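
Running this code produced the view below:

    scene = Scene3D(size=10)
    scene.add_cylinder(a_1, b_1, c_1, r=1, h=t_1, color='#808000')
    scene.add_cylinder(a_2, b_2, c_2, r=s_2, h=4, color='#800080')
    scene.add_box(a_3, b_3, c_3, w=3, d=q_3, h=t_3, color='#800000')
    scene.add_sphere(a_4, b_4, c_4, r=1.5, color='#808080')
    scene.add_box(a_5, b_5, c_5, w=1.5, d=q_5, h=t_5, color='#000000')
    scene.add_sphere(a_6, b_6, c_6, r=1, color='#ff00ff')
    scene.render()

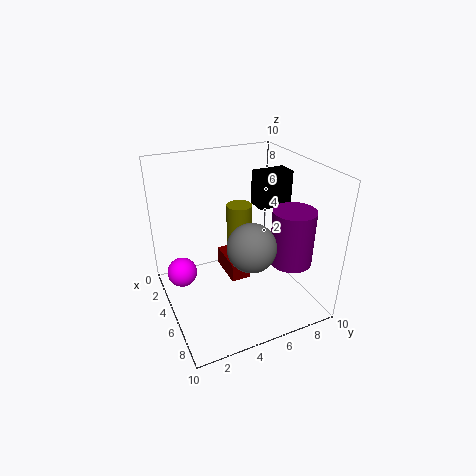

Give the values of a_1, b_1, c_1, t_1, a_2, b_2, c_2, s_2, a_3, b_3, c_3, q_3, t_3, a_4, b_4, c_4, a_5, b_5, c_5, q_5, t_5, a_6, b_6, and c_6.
a_1 = 2, b_1 = 6.5, c_1 = 2, t_1 = 4, a_2 = 6.5, b_2 = 8.5, c_2 = 3, s_2 = 1.5, a_3 = 1, b_3 = 5, c_3 = 0.5, q_3 = 1.5, t_3 = 1.5, a_4 = 8, b_4 = 4.5, c_4 = 6, a_5 = 3, b_5 = 7, c_5 = 6.5, q_5 = 2.5, t_5 = 2.5, a_6 = 4.5, b_6 = 1, c_6 = 3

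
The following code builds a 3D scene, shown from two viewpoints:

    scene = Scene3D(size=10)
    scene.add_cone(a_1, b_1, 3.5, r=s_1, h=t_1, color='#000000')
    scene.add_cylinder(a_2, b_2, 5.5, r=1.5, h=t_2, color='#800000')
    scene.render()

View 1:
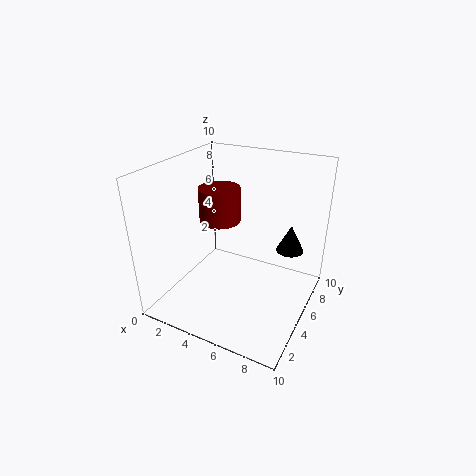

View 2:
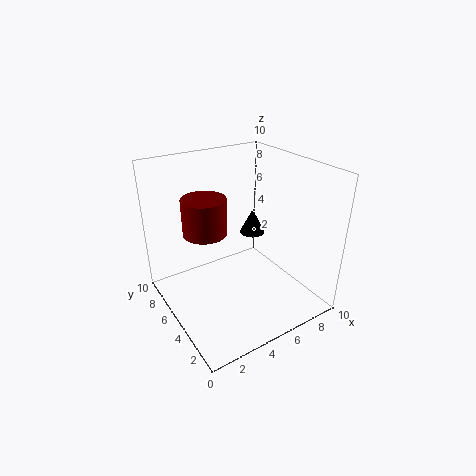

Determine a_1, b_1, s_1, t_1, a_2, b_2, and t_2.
a_1 = 8; b_1 = 7.5; s_1 = 1; t_1 = 2; a_2 = 3; b_2 = 6; t_2 = 2.5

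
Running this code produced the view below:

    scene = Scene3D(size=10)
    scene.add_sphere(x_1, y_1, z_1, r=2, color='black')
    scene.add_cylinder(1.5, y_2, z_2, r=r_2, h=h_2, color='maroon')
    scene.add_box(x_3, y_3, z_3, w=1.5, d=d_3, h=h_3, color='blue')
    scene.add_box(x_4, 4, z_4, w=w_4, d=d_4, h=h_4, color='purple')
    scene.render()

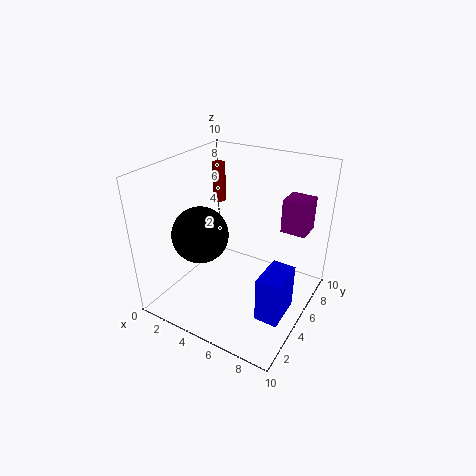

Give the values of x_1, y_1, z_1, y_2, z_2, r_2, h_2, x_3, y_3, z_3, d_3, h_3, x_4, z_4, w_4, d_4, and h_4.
x_1 = 2.5
y_1 = 4
z_1 = 5
y_2 = 8
z_2 = 6
r_2 = 0.5
h_2 = 3
x_3 = 8
y_3 = 2
z_3 = 1.5
d_3 = 2.5
h_3 = 3
x_4 = 8.5
z_4 = 7
w_4 = 1.5
d_4 = 1.5
h_4 = 2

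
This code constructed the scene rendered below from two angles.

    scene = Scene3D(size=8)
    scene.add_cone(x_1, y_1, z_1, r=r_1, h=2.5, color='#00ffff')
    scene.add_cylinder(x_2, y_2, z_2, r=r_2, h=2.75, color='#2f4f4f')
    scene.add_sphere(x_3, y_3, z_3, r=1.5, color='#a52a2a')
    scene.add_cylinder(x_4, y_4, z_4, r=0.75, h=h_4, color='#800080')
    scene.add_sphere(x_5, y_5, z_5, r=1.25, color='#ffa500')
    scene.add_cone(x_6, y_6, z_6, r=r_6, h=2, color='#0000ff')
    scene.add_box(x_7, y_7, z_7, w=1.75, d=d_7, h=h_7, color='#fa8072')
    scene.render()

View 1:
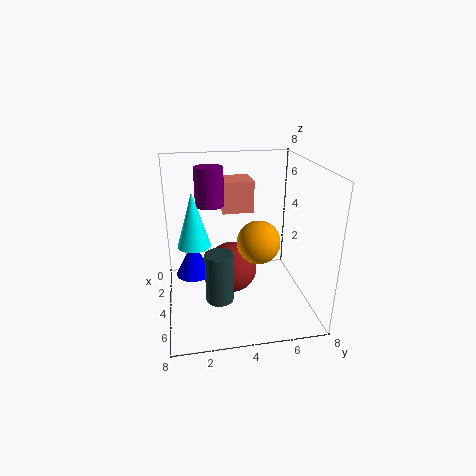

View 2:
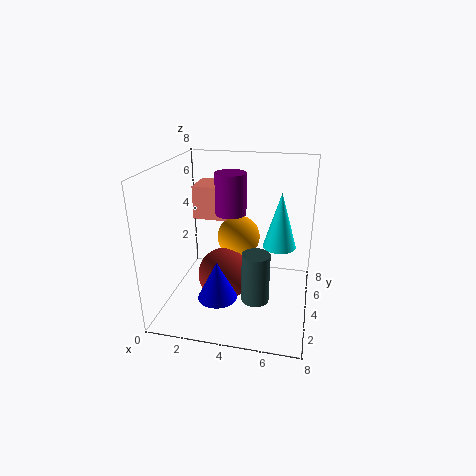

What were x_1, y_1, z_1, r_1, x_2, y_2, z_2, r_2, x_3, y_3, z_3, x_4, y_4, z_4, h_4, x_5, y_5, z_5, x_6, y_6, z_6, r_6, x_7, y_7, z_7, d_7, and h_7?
x_1 = 6.5; y_1 = 1.5; z_1 = 5; r_1 = 0.75; x_2 = 5.25; y_2 = 2.75; z_2 = 1; r_2 = 0.75; x_3 = 3.25; y_3 = 3.75; z_3 = 1.75; x_4 = 4; y_4 = 2.5; z_4 = 6; h_4 = 2; x_5 = 3.75; y_5 = 5.25; z_5 = 3.5; x_6 = 3.5; y_6 = 1.5; z_6 = 1.75; r_6 = 1; x_7 = 1.75; y_7 = 3.25; z_7 = 5.25; d_7 = 1.75; h_7 = 1.75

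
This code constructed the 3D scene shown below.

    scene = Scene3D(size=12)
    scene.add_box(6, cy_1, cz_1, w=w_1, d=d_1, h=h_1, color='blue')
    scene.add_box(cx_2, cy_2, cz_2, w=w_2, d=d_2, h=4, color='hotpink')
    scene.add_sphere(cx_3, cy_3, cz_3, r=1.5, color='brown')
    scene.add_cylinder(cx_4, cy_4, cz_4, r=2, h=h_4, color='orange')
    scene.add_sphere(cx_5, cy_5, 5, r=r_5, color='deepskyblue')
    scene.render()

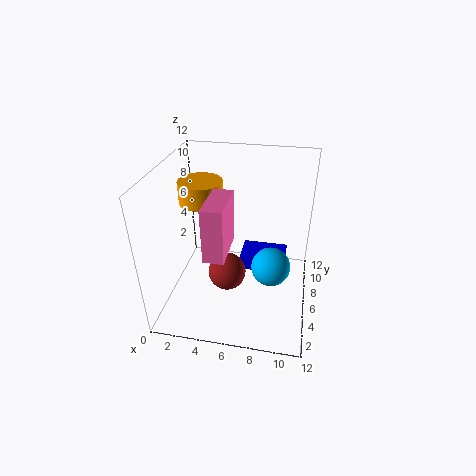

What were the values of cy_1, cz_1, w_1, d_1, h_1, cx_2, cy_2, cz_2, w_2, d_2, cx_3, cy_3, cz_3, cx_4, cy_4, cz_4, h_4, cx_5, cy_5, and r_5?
cy_1 = 7
cz_1 = 2
w_1 = 4
d_1 = 2.5
h_1 = 1.5
cx_2 = 4.5
cy_2 = 1
cz_2 = 7
w_2 = 1.5
d_2 = 3.5
cx_3 = 5.5
cy_3 = 4
cz_3 = 4
cx_4 = 2
cy_4 = 9
cz_4 = 7.5
h_4 = 2
cx_5 = 9
cy_5 = 4
r_5 = 1.5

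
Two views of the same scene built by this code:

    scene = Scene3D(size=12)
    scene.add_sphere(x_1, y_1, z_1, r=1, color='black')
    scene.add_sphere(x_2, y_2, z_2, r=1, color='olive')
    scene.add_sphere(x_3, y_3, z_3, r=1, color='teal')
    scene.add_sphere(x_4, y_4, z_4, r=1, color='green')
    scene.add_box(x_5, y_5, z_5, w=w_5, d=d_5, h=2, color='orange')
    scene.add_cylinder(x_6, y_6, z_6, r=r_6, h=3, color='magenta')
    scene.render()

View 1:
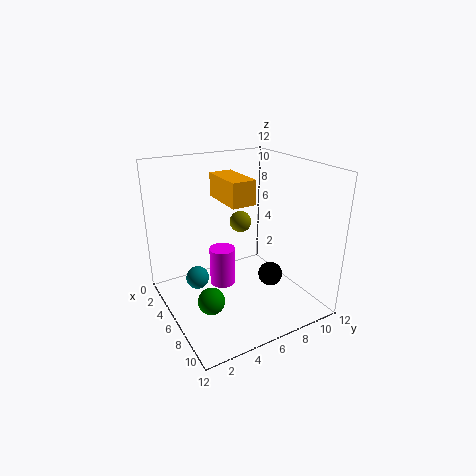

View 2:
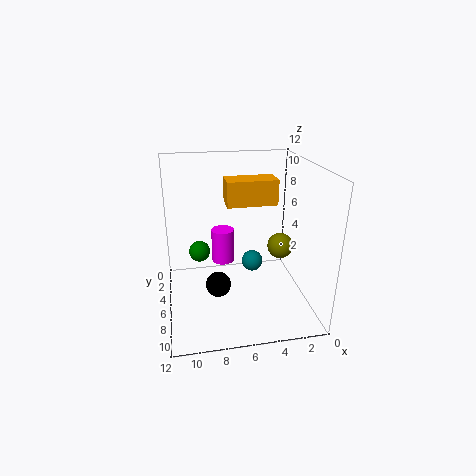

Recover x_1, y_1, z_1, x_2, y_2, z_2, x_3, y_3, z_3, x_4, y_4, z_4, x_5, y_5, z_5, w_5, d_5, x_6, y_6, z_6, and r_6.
x_1 = 8; y_1 = 8; z_1 = 3; x_2 = 3; y_2 = 8; z_2 = 6; x_3 = 4; y_3 = 3; z_3 = 2; x_4 = 9; y_4 = 2; z_4 = 3; x_5 = 3; y_5 = 5; z_5 = 9; w_5 = 4; d_5 = 2; x_6 = 7; y_6 = 4; z_6 = 3; r_6 = 1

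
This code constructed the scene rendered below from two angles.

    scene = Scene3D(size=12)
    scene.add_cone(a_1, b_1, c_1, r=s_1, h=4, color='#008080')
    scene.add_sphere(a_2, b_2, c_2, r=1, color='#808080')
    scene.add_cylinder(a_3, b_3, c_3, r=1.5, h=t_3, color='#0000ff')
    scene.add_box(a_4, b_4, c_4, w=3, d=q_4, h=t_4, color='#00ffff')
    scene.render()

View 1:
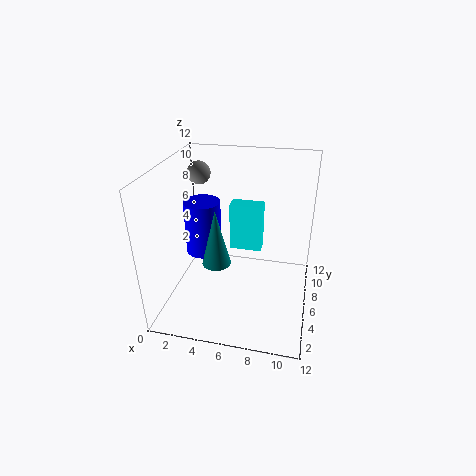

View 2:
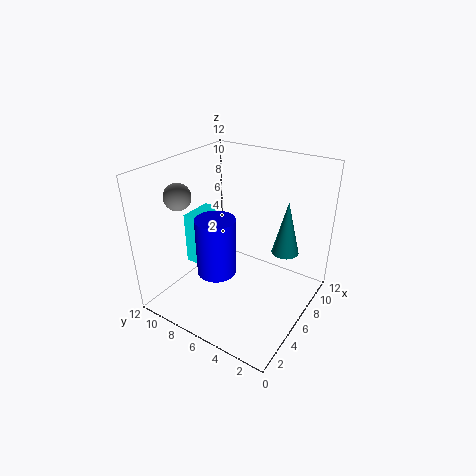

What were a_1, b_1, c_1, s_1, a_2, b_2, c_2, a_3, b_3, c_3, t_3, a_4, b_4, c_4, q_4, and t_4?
a_1 = 5.5
b_1 = 1.5
c_1 = 6.5
s_1 = 1
a_2 = 2
b_2 = 8.5
c_2 = 10.5
a_3 = 3
b_3 = 6
c_3 = 4.5
t_3 = 4.5
a_4 = 4.5
b_4 = 9
c_4 = 3
q_4 = 1.5
t_4 = 4.5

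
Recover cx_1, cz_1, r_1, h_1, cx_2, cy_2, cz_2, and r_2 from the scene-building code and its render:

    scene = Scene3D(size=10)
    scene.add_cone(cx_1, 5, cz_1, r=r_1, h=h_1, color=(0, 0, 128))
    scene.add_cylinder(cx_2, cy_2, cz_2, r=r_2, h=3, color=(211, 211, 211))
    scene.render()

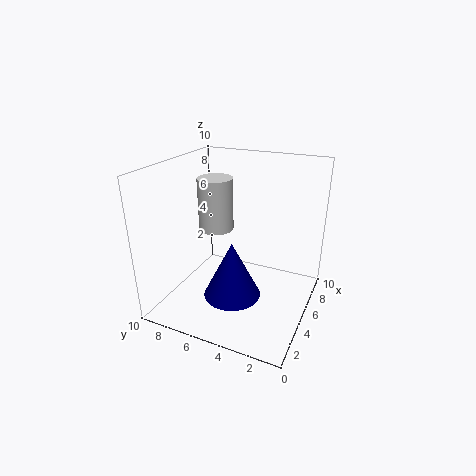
cx_1 = 4; cz_1 = 1; r_1 = 2; h_1 = 4; cx_2 = 2; cy_2 = 5; cz_2 = 7; r_2 = 1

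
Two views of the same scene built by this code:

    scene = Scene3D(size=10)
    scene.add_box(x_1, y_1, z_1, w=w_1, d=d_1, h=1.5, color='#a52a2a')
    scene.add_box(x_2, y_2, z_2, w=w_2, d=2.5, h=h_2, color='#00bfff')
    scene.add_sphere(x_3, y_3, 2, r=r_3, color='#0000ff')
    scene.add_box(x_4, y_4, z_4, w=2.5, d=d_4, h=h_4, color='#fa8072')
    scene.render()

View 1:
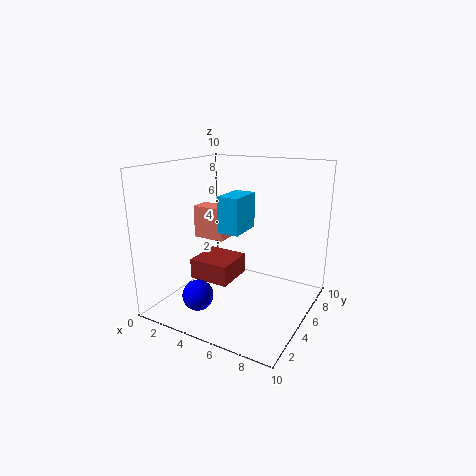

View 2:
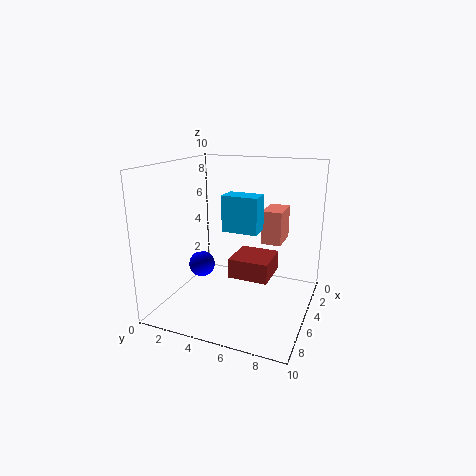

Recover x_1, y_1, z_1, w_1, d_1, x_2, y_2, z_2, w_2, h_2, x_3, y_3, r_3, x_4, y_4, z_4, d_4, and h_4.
x_1 = 1.5
y_1 = 4
z_1 = 1.5
w_1 = 3
d_1 = 3
x_2 = 4
y_2 = 4
z_2 = 5.5
w_2 = 1.5
h_2 = 2.5
x_3 = 4
y_3 = 1.5
r_3 = 1
x_4 = 0.5
y_4 = 6
z_4 = 4
d_4 = 1.5
h_4 = 2.5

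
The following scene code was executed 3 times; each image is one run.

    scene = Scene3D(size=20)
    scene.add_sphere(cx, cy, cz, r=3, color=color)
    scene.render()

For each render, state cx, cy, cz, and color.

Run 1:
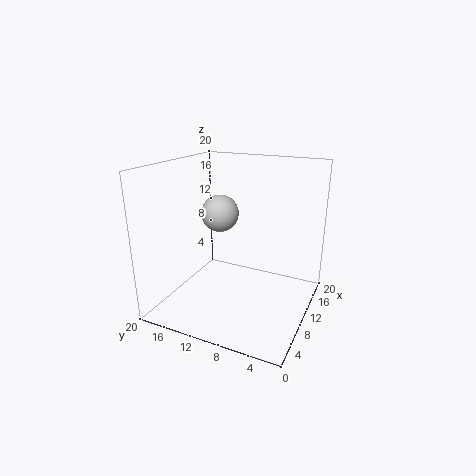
cx = 16
cy = 16
cz = 11
color = 'lightgray'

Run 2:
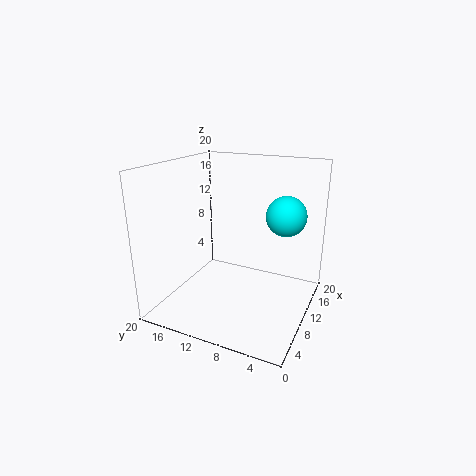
cx = 16
cy = 5
cz = 12
color = 'cyan'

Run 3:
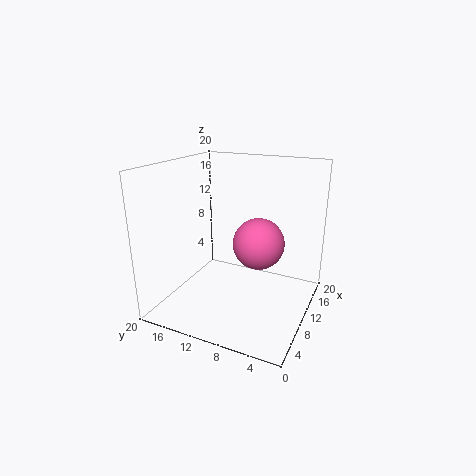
cx = 5
cy = 5
cz = 12
color = 'hotpink'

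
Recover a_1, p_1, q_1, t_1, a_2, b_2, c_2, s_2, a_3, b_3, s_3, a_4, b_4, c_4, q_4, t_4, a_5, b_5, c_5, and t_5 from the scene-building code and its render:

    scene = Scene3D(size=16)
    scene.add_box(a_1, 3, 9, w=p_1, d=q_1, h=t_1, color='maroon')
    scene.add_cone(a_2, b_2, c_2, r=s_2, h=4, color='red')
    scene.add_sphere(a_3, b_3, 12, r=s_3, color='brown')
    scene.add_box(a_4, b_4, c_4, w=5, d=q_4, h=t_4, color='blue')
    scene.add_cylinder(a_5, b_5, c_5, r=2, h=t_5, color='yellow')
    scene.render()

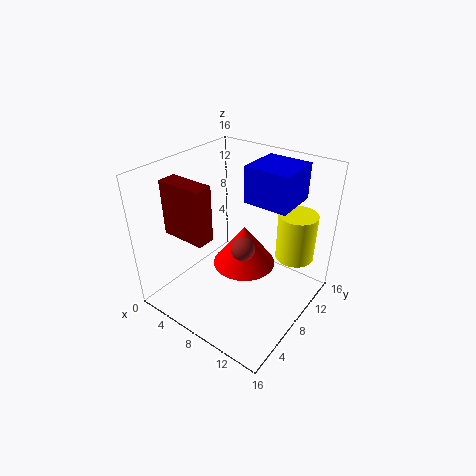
a_1 = 2
p_1 = 5
q_1 = 2
t_1 = 6
a_2 = 11
b_2 = 5
c_2 = 8
s_2 = 3
a_3 = 13
b_3 = 2
s_3 = 1
a_4 = 8
b_4 = 9
c_4 = 12
q_4 = 5
t_4 = 4
a_5 = 14
b_5 = 10
c_5 = 7
t_5 = 5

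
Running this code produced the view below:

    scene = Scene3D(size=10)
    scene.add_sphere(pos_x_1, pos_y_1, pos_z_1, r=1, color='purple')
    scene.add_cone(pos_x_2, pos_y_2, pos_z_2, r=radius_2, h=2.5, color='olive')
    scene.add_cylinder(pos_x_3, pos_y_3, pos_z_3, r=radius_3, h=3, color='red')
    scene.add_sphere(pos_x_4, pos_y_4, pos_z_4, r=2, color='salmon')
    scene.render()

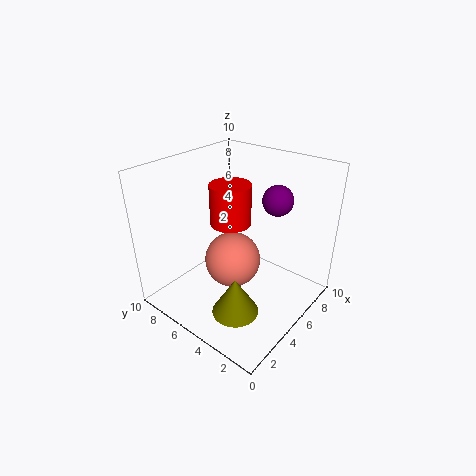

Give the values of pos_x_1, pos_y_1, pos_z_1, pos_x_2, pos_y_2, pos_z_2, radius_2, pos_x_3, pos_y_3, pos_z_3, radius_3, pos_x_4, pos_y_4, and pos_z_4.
pos_x_1 = 6.25, pos_y_1 = 2.75, pos_z_1 = 8, pos_x_2 = 2.25, pos_y_2 = 3, pos_z_2 = 1.5, radius_2 = 1.5, pos_x_3 = 6, pos_y_3 = 6.5, pos_z_3 = 5.25, radius_3 = 1.5, pos_x_4 = 5, pos_y_4 = 5.5, pos_z_4 = 3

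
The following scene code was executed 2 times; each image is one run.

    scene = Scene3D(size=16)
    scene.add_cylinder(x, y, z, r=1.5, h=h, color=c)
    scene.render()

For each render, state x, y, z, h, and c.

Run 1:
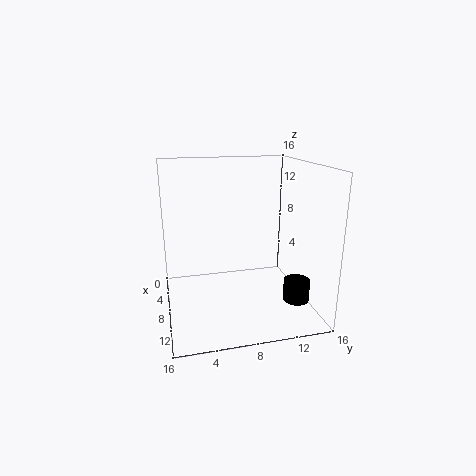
x = 10; y = 14.5; z = 0.5; h = 2.5; c = 'black'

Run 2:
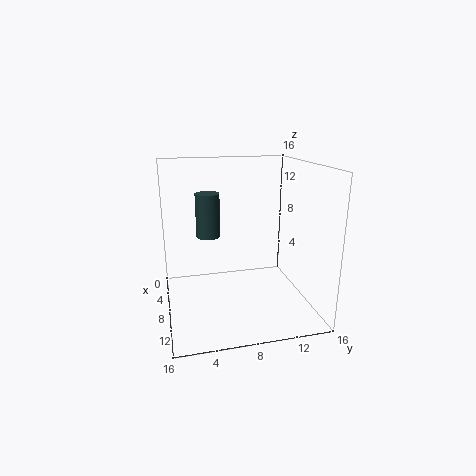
x = 2.5; y = 5.5; z = 6.5; h = 5.5; c = 'darkslategray'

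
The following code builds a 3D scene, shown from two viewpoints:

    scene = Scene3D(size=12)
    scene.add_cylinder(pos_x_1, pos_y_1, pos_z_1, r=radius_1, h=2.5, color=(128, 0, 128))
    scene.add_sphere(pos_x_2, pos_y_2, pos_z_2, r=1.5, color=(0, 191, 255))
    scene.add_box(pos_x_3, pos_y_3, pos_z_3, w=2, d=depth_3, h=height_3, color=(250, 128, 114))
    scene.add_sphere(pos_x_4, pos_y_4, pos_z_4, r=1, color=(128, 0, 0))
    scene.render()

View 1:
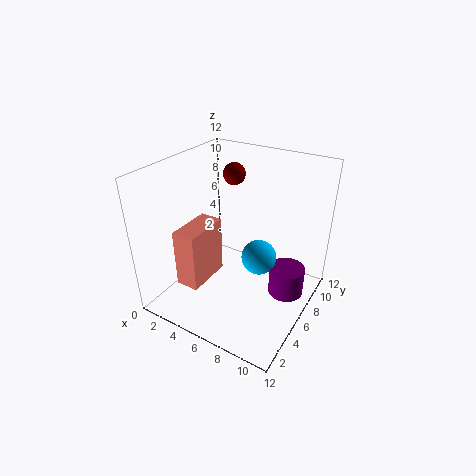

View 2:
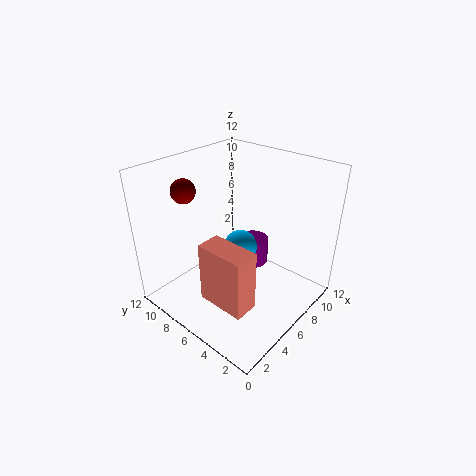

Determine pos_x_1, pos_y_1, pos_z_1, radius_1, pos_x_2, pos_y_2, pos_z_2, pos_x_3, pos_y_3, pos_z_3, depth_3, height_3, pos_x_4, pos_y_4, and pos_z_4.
pos_x_1 = 10, pos_y_1 = 7.5, pos_z_1 = 1, radius_1 = 1.5, pos_x_2 = 7.5, pos_y_2 = 7, pos_z_2 = 4, pos_x_3 = 2, pos_y_3 = 2.5, pos_z_3 = 2, depth_3 = 4, height_3 = 5, pos_x_4 = 3.5, pos_y_4 = 9.5, pos_z_4 = 10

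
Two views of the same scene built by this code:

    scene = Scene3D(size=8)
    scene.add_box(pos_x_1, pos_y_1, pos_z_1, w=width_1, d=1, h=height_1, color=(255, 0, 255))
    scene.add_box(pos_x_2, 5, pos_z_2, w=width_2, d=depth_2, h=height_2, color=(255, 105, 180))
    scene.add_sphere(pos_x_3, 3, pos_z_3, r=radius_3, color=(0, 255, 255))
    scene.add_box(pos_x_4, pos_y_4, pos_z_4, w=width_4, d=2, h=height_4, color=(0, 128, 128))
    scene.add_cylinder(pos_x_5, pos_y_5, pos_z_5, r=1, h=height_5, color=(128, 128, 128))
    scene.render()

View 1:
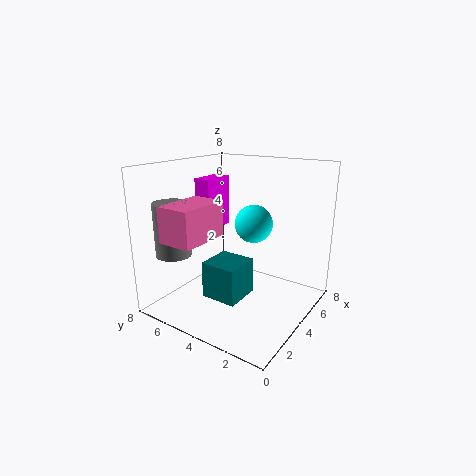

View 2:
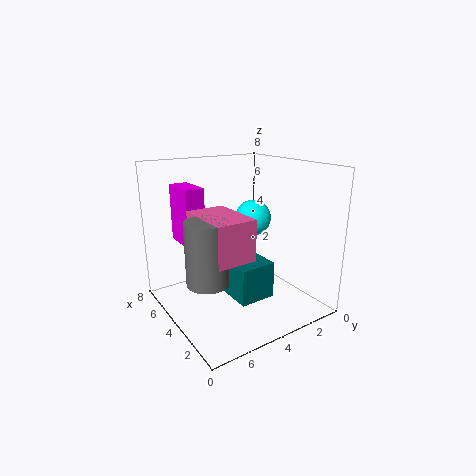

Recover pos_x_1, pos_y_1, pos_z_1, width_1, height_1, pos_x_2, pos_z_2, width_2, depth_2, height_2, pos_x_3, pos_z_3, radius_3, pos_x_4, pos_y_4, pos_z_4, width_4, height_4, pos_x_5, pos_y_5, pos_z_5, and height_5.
pos_x_1 = 4, pos_y_1 = 6, pos_z_1 = 4, width_1 = 2, height_1 = 3, pos_x_2 = 1, pos_z_2 = 4, width_2 = 3, depth_2 = 2, height_2 = 2, pos_x_3 = 4, pos_z_3 = 5, radius_3 = 1, pos_x_4 = 2, pos_y_4 = 3, pos_z_4 = 1, width_4 = 2, height_4 = 2, pos_x_5 = 2, pos_y_5 = 7, pos_z_5 = 3, height_5 = 3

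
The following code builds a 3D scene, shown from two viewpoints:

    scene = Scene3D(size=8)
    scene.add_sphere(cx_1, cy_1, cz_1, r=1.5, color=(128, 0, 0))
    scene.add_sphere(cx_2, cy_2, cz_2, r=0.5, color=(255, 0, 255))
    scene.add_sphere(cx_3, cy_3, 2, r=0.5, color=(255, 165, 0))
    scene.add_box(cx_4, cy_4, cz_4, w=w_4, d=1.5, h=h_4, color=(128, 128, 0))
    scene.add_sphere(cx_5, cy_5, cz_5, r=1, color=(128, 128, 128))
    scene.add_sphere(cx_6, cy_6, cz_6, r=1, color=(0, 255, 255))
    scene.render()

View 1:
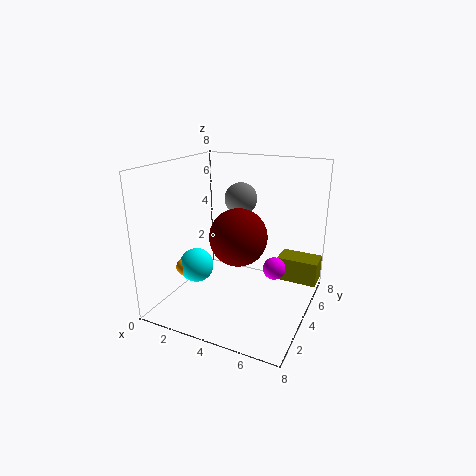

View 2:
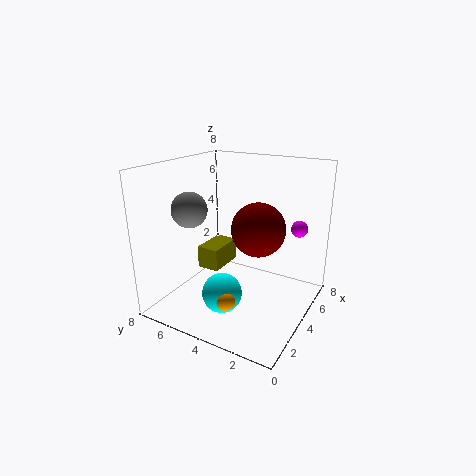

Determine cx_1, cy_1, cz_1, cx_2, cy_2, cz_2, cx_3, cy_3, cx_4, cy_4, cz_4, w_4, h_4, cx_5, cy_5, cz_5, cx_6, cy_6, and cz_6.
cx_1 = 4.5; cy_1 = 3; cz_1 = 4.5; cx_2 = 7; cy_2 = 1.5; cz_2 = 4; cx_3 = 1; cy_3 = 3; cx_4 = 5.5; cy_4 = 6.5; cz_4 = 0.5; w_4 = 2.5; h_4 = 1.5; cx_5 = 3; cy_5 = 6.5; cz_5 = 5.5; cx_6 = 1.5; cy_6 = 3.5; cz_6 = 2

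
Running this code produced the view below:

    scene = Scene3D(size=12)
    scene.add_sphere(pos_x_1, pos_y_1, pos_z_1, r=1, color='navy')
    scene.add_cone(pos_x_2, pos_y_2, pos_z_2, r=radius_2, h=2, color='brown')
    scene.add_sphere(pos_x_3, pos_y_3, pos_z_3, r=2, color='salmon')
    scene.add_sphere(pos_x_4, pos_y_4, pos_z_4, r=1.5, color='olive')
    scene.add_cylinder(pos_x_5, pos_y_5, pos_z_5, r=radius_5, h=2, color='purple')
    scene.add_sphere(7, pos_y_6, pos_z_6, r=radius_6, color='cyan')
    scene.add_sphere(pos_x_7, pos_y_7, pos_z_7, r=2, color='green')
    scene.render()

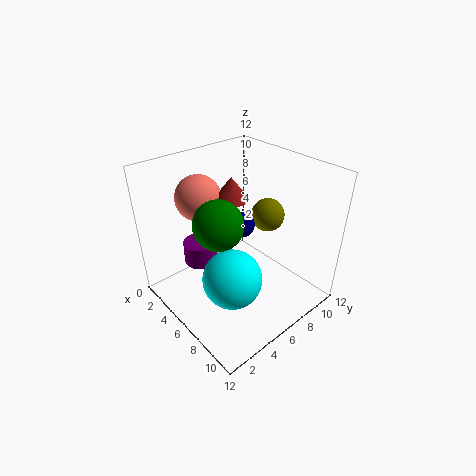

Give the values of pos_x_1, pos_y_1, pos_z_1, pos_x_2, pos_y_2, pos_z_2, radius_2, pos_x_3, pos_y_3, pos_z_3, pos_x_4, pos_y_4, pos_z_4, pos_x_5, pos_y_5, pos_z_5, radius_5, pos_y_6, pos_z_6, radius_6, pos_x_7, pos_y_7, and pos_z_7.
pos_x_1 = 6.5
pos_y_1 = 6
pos_z_1 = 7.5
pos_x_2 = 4
pos_y_2 = 7
pos_z_2 = 8.5
radius_2 = 1.5
pos_x_3 = 2
pos_y_3 = 5
pos_z_3 = 8.5
pos_x_4 = 5.5
pos_y_4 = 10
pos_z_4 = 6.5
pos_x_5 = 2.5
pos_y_5 = 4.5
pos_z_5 = 2.5
radius_5 = 1.5
pos_y_6 = 4.5
pos_z_6 = 3
radius_6 = 2.5
pos_x_7 = 6
pos_y_7 = 4
pos_z_7 = 8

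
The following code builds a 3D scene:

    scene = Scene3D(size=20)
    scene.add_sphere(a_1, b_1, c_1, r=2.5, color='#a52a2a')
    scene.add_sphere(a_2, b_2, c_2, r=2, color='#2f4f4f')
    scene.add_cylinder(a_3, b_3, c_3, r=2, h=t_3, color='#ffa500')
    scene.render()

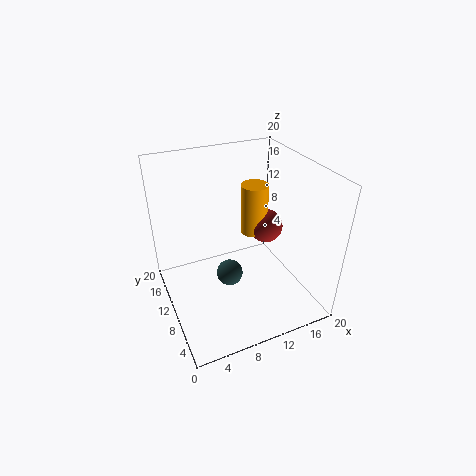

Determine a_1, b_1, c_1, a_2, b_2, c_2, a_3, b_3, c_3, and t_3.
a_1 = 15.5; b_1 = 12; c_1 = 9.5; a_2 = 9.5; b_2 = 12; c_2 = 2.5; a_3 = 14; b_3 = 13; c_3 = 8.5; t_3 = 7.5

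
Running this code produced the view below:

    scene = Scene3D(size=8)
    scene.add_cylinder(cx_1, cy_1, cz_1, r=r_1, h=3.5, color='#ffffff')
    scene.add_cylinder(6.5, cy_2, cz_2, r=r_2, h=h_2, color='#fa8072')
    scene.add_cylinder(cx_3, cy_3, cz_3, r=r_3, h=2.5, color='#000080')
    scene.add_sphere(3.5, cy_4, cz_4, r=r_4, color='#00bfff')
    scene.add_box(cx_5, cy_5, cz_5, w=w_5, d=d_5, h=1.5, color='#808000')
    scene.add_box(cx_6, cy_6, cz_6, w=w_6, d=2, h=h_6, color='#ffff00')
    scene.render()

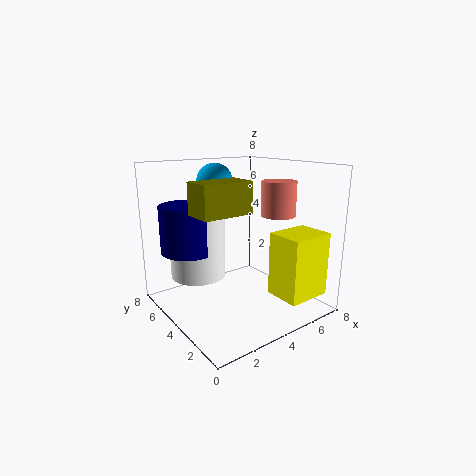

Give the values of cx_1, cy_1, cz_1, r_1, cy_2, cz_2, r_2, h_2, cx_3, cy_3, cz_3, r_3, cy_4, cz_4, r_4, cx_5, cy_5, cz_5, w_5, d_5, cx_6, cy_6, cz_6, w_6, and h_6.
cx_1 = 2, cy_1 = 5, cz_1 = 2, r_1 = 1.5, cy_2 = 3.5, cz_2 = 5, r_2 = 1, h_2 = 2, cx_3 = 1.5, cy_3 = 5, cz_3 = 3.5, r_3 = 1.5, cy_4 = 5.5, cz_4 = 7, r_4 = 1, cx_5 = 0.5, cy_5 = 1.5, cz_5 = 6, w_5 = 2.5, d_5 = 1.5, cx_6 = 5, cy_6 = 0.5, cz_6 = 1, w_6 = 2.5, h_6 = 3.5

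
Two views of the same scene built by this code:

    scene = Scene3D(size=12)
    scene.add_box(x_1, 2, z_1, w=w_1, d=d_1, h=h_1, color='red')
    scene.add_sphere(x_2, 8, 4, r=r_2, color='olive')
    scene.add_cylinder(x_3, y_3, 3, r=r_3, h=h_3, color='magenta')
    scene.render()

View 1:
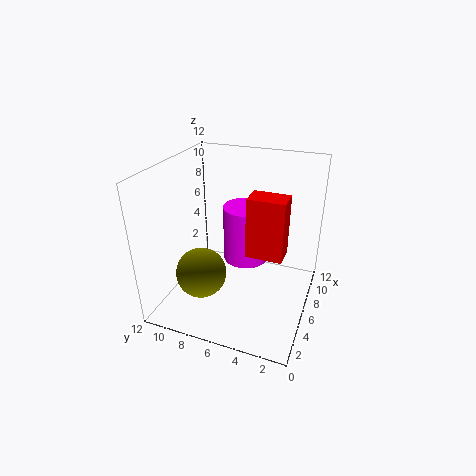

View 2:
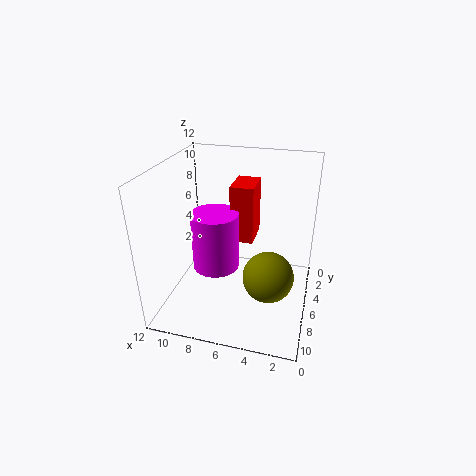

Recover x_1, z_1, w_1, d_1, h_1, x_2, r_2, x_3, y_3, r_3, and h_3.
x_1 = 5; z_1 = 5; w_1 = 2; d_1 = 3; h_1 = 5; x_2 = 3; r_2 = 2; x_3 = 8; y_3 = 6; r_3 = 2; h_3 = 5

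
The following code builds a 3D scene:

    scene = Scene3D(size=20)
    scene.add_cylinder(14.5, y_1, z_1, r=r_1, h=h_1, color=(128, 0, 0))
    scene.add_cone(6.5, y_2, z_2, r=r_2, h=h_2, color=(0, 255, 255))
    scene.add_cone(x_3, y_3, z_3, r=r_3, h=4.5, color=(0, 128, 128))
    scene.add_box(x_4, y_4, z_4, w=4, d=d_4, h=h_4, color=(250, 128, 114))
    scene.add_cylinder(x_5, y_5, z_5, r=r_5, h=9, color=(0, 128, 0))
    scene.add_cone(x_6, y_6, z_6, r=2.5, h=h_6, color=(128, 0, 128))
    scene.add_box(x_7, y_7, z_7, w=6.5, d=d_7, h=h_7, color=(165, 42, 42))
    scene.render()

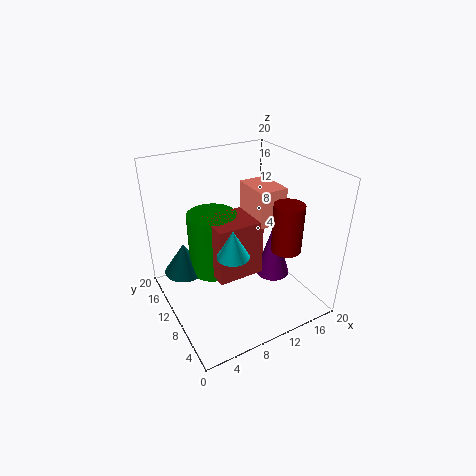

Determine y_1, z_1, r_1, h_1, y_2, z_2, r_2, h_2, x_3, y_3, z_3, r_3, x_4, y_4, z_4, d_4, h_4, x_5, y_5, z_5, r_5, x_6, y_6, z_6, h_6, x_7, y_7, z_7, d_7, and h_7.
y_1 = 5
z_1 = 9.5
r_1 = 2
h_1 = 6.5
y_2 = 5
z_2 = 11
r_2 = 2
h_2 = 3.5
x_3 = 3.5
y_3 = 14.5
z_3 = 4
r_3 = 3
x_4 = 12
y_4 = 7.5
z_4 = 12
d_4 = 5.5
h_4 = 5
x_5 = 7.5
y_5 = 13
z_5 = 4
r_5 = 3.5
x_6 = 15.5
y_6 = 9
z_6 = 3
h_6 = 8.5
x_7 = 6
y_7 = 7.5
z_7 = 5
d_7 = 5.5
h_7 = 8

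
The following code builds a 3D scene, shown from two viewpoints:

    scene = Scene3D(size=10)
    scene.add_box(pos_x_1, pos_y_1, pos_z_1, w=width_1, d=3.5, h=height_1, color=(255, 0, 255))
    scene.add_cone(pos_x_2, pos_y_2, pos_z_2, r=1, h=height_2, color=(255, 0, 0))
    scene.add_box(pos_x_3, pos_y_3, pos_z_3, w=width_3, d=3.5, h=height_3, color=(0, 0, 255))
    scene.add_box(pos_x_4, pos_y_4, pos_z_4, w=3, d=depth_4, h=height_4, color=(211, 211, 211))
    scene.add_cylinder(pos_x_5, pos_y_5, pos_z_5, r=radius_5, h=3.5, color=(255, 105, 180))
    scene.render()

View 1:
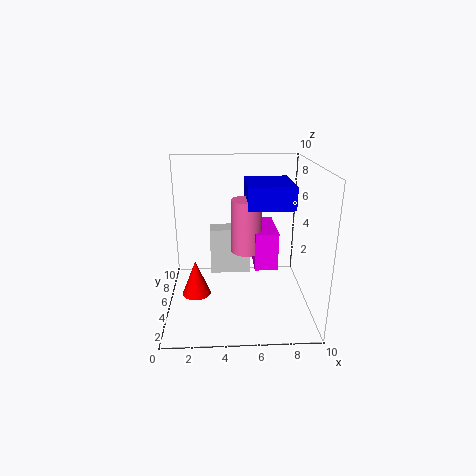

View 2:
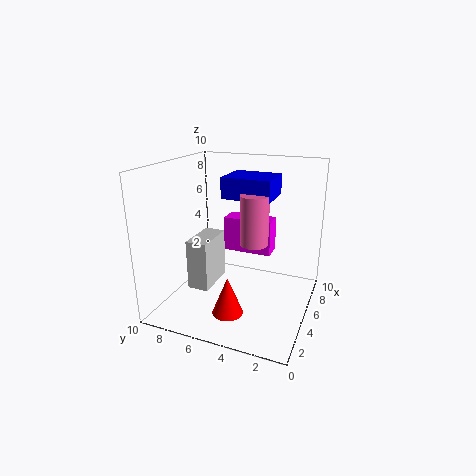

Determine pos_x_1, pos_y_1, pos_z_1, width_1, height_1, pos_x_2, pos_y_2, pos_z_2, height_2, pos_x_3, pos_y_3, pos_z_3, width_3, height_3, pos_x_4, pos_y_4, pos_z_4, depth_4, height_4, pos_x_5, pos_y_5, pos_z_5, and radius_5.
pos_x_1 = 6, pos_y_1 = 3, pos_z_1 = 3.5, width_1 = 1.5, height_1 = 2.5, pos_x_2 = 2, pos_y_2 = 4.5, pos_z_2 = 1, height_2 = 2.5, pos_x_3 = 5.5, pos_y_3 = 3, pos_z_3 = 7.5, width_3 = 3, height_3 = 1.5, pos_x_4 = 3, pos_y_4 = 6.5, pos_z_4 = 1.5, depth_4 = 1.5, height_4 = 3.5, pos_x_5 = 5.5, pos_y_5 = 4, pos_z_5 = 4.5, radius_5 = 1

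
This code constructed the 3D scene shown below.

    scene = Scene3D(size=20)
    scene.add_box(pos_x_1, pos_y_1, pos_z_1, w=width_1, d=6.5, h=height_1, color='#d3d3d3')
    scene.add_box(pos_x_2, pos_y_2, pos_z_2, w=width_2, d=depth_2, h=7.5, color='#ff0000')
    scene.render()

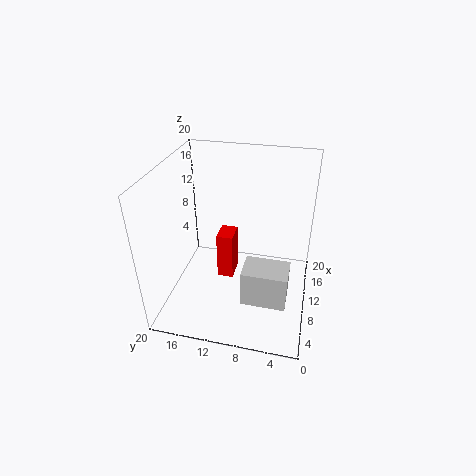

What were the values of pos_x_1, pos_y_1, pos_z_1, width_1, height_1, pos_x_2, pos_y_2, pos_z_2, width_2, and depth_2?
pos_x_1 = 7
pos_y_1 = 2.5
pos_z_1 = 0.5
width_1 = 4.5
height_1 = 5.5
pos_x_2 = 12.5
pos_y_2 = 11.5
pos_z_2 = 0.5
width_2 = 3.5
depth_2 = 2.5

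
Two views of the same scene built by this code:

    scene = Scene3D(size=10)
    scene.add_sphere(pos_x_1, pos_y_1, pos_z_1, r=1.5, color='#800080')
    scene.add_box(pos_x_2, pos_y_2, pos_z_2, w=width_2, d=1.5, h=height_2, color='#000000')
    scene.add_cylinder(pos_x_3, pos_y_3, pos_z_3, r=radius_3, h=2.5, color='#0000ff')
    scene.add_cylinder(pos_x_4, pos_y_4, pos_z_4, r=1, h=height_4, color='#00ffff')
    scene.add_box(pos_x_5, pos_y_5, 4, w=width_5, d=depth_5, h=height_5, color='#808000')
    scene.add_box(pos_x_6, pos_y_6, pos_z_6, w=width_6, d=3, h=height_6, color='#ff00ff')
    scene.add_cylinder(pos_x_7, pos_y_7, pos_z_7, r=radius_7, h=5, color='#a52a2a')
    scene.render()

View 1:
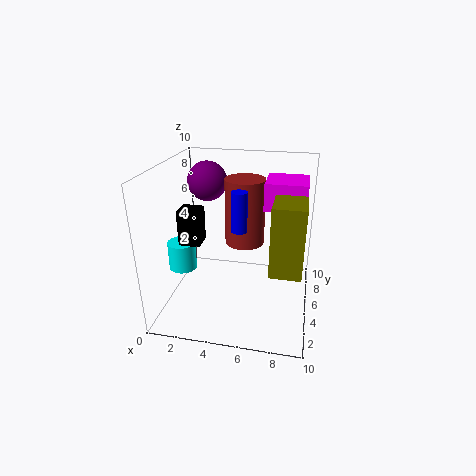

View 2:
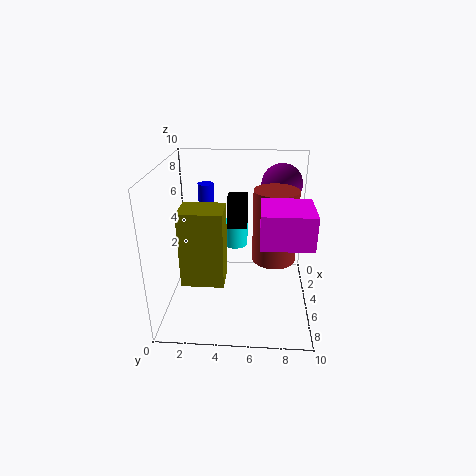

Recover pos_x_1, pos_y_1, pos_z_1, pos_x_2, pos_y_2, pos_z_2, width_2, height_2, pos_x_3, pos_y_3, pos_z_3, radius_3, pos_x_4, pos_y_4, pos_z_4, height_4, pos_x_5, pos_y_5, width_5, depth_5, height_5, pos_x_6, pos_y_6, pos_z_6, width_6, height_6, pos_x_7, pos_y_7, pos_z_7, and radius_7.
pos_x_1 = 2; pos_y_1 = 8; pos_z_1 = 8; pos_x_2 = 1; pos_y_2 = 4; pos_z_2 = 4.5; width_2 = 1.5; height_2 = 2.5; pos_x_3 = 5.5; pos_y_3 = 3; pos_z_3 = 6.5; radius_3 = 0.5; pos_x_4 = 1; pos_y_4 = 4.5; pos_z_4 = 2.5; height_4 = 2; pos_x_5 = 7.5; pos_y_5 = 2; width_5 = 2; depth_5 = 2.5; height_5 = 4.5; pos_x_6 = 6.5; pos_y_6 = 6.5; pos_z_6 = 6.5; width_6 = 3; height_6 = 2; pos_x_7 = 5; pos_y_7 = 7.5; pos_z_7 = 3.5; radius_7 = 1.5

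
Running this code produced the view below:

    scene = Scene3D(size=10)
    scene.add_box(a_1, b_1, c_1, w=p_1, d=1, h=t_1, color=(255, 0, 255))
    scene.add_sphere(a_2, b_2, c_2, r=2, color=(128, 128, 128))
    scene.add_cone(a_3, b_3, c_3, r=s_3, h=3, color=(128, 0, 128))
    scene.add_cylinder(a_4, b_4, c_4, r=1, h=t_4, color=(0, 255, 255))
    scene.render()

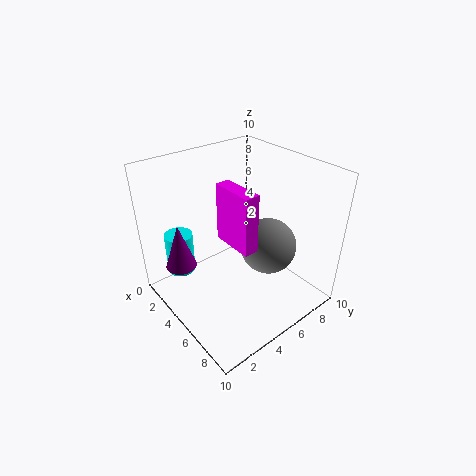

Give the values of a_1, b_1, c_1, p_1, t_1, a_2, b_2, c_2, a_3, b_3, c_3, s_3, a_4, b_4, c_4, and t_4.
a_1 = 4; b_1 = 4; c_1 = 5; p_1 = 3; t_1 = 4; a_2 = 6; b_2 = 7; c_2 = 4; a_3 = 4; b_3 = 1; c_3 = 4; s_3 = 1; a_4 = 2; b_4 = 2; c_4 = 2; t_4 = 3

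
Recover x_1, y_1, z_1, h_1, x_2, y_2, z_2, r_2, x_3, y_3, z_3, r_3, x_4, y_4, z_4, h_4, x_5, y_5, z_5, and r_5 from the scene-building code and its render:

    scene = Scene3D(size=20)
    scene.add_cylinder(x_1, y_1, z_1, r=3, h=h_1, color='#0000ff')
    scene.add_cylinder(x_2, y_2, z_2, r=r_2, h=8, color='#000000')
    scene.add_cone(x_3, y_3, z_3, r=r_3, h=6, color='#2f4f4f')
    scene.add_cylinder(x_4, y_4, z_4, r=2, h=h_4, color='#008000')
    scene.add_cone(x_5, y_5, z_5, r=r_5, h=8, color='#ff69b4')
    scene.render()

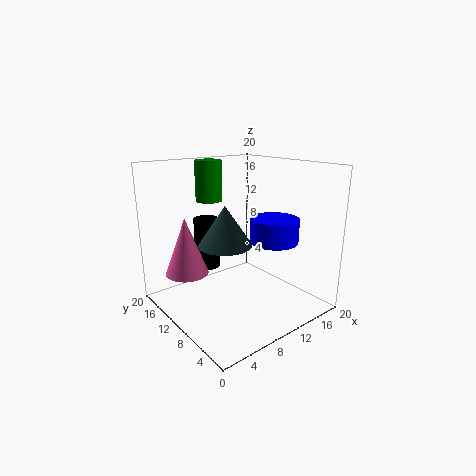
x_1 = 11; y_1 = 4; z_1 = 11; h_1 = 3; x_2 = 10; y_2 = 18; z_2 = 3; r_2 = 2; x_3 = 10; y_3 = 13; z_3 = 8; r_3 = 4; x_4 = 10; y_4 = 17; z_4 = 14; h_4 = 6; x_5 = 4; y_5 = 14; z_5 = 5; r_5 = 3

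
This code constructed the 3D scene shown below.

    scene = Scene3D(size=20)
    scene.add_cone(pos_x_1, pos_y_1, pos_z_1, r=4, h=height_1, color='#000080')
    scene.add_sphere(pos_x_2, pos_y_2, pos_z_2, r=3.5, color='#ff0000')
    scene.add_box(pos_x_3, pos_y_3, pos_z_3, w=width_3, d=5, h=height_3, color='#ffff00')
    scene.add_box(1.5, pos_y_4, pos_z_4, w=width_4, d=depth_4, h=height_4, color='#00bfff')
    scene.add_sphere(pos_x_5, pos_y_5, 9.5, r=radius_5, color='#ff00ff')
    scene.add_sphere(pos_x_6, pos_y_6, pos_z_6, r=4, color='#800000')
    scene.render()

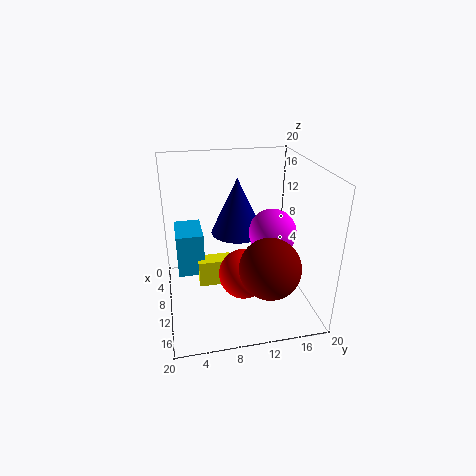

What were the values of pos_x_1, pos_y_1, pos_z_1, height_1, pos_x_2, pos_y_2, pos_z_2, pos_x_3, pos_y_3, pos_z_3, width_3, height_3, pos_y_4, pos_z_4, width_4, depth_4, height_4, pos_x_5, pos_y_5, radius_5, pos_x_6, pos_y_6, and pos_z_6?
pos_x_1 = 5, pos_y_1 = 11, pos_z_1 = 8.5, height_1 = 8.5, pos_x_2 = 11.5, pos_y_2 = 10.5, pos_z_2 = 5, pos_x_3 = 6, pos_y_3 = 4.5, pos_z_3 = 1.5, width_3 = 2.5, height_3 = 4, pos_y_4 = 1.5, pos_z_4 = 3, width_4 = 6, depth_4 = 4, height_4 = 6.5, pos_x_5 = 8.5, pos_y_5 = 15.5, radius_5 = 3.5, pos_x_6 = 15.5, pos_y_6 = 13, pos_z_6 = 8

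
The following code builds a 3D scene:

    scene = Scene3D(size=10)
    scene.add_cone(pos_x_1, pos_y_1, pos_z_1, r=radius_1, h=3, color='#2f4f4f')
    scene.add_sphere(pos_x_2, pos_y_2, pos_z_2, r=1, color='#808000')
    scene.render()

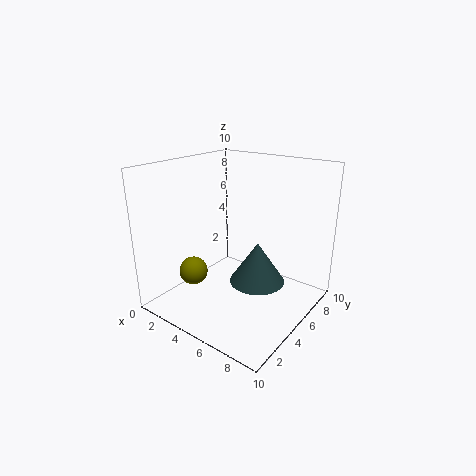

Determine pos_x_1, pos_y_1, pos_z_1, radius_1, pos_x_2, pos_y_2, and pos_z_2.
pos_x_1 = 6
pos_y_1 = 6
pos_z_1 = 1.5
radius_1 = 2
pos_x_2 = 2.5
pos_y_2 = 3
pos_z_2 = 2.5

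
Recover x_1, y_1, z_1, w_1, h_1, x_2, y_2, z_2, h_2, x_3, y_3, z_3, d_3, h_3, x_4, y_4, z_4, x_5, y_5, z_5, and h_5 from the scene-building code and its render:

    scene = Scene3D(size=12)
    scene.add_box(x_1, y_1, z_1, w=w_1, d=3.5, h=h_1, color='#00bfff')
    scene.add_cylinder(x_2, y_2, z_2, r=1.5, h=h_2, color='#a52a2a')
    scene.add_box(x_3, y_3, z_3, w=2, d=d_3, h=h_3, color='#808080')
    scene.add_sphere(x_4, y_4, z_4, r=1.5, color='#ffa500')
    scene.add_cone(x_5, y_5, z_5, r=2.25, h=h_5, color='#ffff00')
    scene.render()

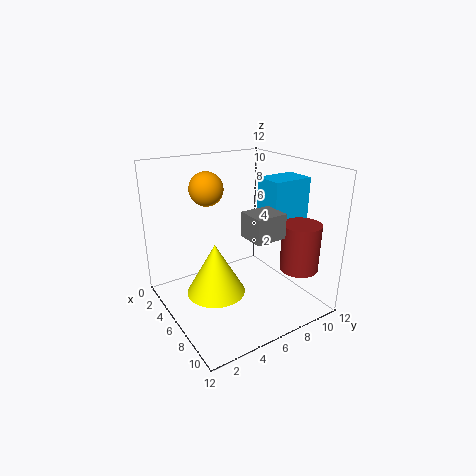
x_1 = 5.5, y_1 = 8.25, z_1 = 6, w_1 = 2.5, h_1 = 4.75, x_2 = 10.25, y_2 = 9, z_2 = 4.25, h_2 = 3.75, x_3 = 9.5, y_3 = 4, z_3 = 8, d_3 = 2.25, h_3 = 1.75, x_4 = 2.5, y_4 = 5, z_4 = 9.5, x_5 = 7.5, y_5 = 3, z_5 = 2.75, h_5 = 4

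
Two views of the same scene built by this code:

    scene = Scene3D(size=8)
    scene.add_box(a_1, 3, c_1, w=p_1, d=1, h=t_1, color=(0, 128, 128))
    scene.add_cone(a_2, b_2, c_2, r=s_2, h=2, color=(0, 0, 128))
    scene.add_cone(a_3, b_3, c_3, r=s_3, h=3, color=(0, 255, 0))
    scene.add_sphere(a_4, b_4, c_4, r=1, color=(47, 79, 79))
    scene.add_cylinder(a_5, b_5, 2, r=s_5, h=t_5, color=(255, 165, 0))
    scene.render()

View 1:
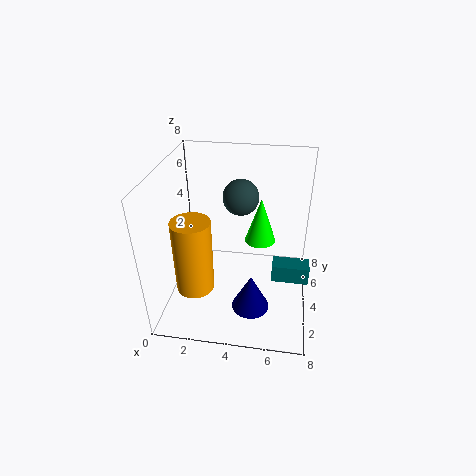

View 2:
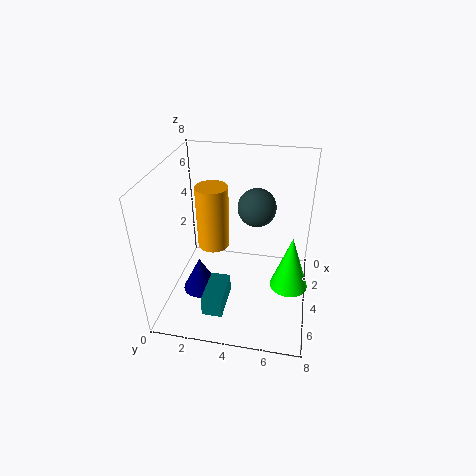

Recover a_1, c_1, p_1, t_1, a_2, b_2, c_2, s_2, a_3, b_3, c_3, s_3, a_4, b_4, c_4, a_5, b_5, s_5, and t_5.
a_1 = 6; c_1 = 2; p_1 = 2; t_1 = 1; a_2 = 5; b_2 = 2; c_2 = 1; s_2 = 1; a_3 = 5; b_3 = 7; c_3 = 2; s_3 = 1; a_4 = 4; b_4 = 5; c_4 = 6; a_5 = 2; b_5 = 2; s_5 = 1; t_5 = 4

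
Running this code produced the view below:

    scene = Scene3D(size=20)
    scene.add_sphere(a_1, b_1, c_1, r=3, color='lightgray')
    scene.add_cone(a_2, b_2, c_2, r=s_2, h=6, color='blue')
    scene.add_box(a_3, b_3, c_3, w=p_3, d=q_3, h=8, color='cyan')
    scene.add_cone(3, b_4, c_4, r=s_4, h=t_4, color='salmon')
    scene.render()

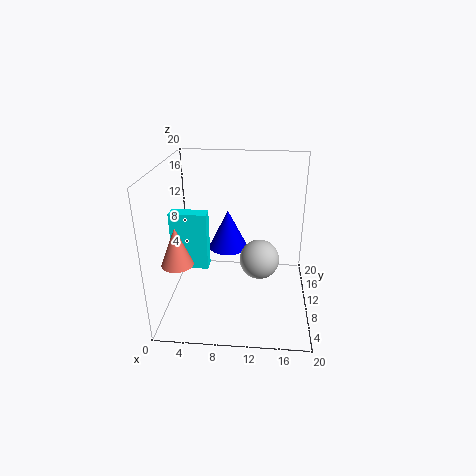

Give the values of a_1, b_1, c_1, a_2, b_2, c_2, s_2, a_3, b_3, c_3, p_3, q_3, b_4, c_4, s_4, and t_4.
a_1 = 13, b_1 = 13, c_1 = 5, a_2 = 8, b_2 = 15, c_2 = 6, s_2 = 3, a_3 = 1, b_3 = 8, c_3 = 6, p_3 = 5, q_3 = 2, b_4 = 4, c_4 = 9, s_4 = 2, t_4 = 5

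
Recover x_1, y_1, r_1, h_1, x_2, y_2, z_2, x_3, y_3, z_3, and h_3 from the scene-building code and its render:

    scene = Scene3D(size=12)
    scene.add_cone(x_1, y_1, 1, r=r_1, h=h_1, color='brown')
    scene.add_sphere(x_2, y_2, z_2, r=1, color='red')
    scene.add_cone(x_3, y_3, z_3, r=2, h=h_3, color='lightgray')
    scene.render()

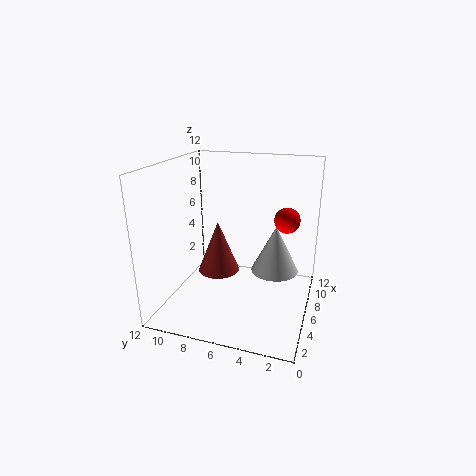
x_1 = 9, y_1 = 9, r_1 = 2, h_1 = 5, x_2 = 6, y_2 = 2, z_2 = 8, x_3 = 7, y_3 = 3, z_3 = 3, h_3 = 4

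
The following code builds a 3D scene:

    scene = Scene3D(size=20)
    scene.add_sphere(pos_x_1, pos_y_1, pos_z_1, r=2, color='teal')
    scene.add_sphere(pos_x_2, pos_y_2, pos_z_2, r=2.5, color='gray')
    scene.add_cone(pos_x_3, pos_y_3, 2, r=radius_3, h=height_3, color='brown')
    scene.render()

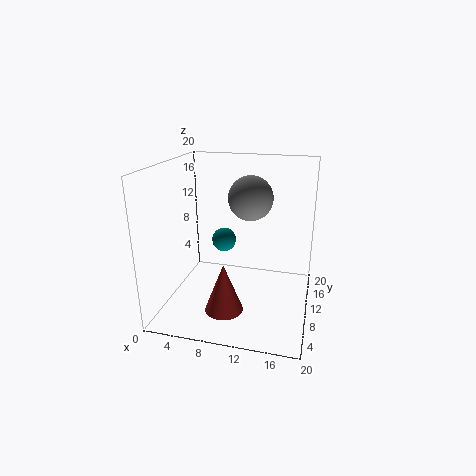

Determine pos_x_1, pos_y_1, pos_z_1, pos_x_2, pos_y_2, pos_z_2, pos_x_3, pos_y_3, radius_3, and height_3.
pos_x_1 = 5.5, pos_y_1 = 18, pos_z_1 = 6, pos_x_2 = 13, pos_y_2 = 4, pos_z_2 = 17.5, pos_x_3 = 9.5, pos_y_3 = 4.5, radius_3 = 2.5, height_3 = 6.5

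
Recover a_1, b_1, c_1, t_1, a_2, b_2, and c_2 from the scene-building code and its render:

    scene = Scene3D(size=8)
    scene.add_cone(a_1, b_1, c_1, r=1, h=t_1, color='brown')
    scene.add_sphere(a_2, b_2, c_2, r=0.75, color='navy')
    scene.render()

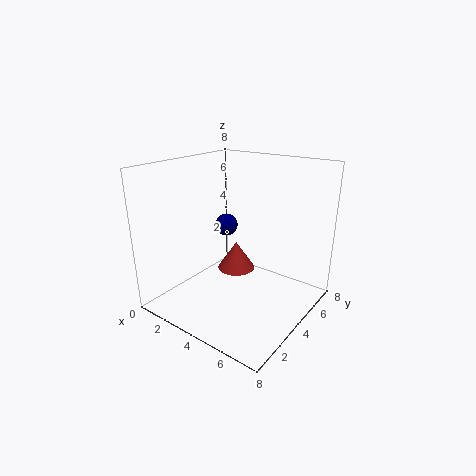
a_1 = 4.25
b_1 = 3.5
c_1 = 2.5
t_1 = 1.5
a_2 = 1
b_2 = 6.75
c_2 = 3.25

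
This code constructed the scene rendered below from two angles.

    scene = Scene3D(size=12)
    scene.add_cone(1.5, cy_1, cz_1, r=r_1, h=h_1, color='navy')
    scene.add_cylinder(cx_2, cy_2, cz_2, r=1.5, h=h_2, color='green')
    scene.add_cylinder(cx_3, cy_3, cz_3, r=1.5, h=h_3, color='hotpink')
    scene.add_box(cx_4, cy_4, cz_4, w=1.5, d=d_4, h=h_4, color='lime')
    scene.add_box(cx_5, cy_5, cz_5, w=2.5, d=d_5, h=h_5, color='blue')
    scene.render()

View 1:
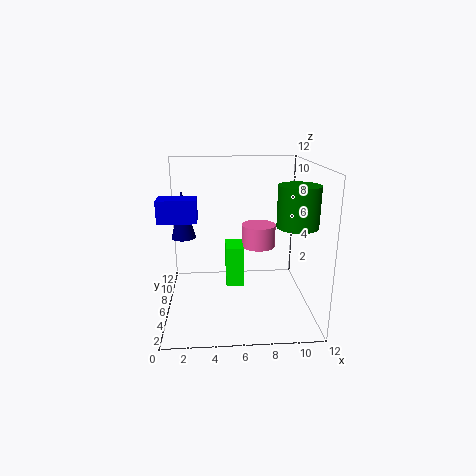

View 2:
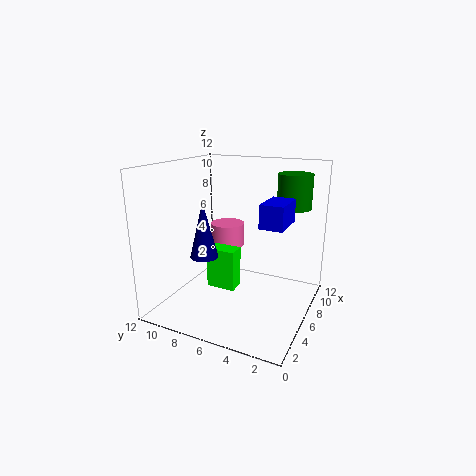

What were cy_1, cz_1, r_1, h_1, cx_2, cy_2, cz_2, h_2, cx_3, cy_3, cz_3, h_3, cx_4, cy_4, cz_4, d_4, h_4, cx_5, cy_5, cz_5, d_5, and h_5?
cy_1 = 6.5; cz_1 = 6; r_1 = 1; h_1 = 4; cx_2 = 10; cy_2 = 2.5; cz_2 = 8; h_2 = 3; cx_3 = 8; cy_3 = 8; cz_3 = 4.5; h_3 = 2; cx_4 = 5; cy_4 = 6; cz_4 = 1.5; d_4 = 2.5; h_4 = 3.5; cx_5 = 0.5; cy_5 = 0.5; cz_5 = 9; d_5 = 1.5; h_5 = 1.5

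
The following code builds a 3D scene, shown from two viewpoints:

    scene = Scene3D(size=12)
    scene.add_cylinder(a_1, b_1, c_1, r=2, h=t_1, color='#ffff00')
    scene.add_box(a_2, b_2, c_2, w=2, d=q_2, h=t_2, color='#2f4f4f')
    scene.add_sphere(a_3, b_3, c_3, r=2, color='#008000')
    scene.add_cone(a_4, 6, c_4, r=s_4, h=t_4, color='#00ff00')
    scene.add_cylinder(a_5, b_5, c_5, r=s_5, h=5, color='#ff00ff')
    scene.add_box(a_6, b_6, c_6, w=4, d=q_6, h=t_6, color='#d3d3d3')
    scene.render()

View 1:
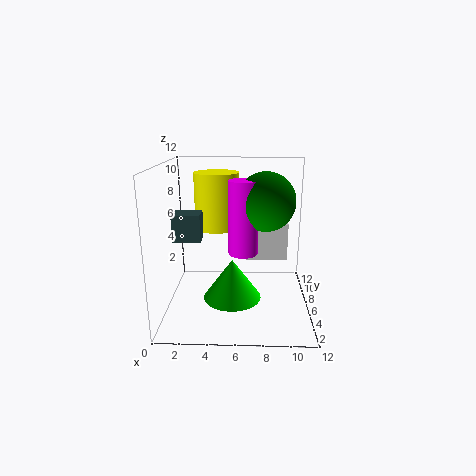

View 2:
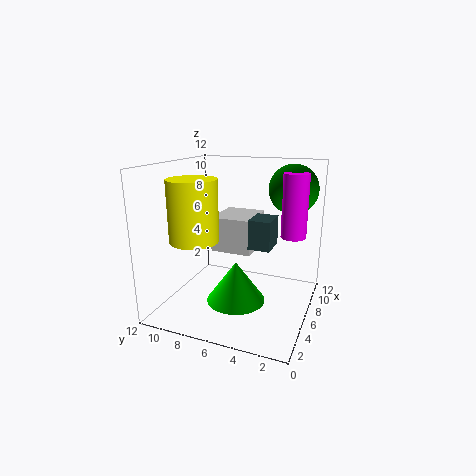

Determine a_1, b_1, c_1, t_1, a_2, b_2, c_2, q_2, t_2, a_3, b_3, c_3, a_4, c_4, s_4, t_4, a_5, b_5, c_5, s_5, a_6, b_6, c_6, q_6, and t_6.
a_1 = 4
b_1 = 9
c_1 = 6
t_1 = 5
a_2 = 1.5
b_2 = 2
c_2 = 7
q_2 = 1.5
t_2 = 2
a_3 = 8
b_3 = 2
c_3 = 10
a_4 = 5.5
c_4 = 0.5
s_4 = 2.5
t_4 = 3.5
a_5 = 6.5
b_5 = 1.5
c_5 = 6.5
s_5 = 1
a_6 = 6
b_6 = 5
c_6 = 4.5
q_6 = 3.5
t_6 = 3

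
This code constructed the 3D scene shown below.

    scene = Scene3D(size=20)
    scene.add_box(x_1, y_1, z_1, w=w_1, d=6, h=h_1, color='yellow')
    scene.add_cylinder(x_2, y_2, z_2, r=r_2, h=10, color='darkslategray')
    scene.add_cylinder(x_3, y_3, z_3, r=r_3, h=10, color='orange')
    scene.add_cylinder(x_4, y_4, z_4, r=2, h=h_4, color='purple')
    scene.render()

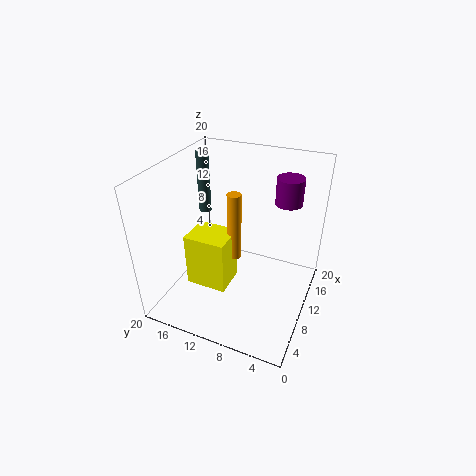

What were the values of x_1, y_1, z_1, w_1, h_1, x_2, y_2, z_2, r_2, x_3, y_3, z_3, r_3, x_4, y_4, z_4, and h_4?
x_1 = 7, y_1 = 11, z_1 = 2, w_1 = 5, h_1 = 8, x_2 = 17, y_2 = 19, z_2 = 9, r_2 = 1, x_3 = 11, y_3 = 11, z_3 = 6, r_3 = 1, x_4 = 17, y_4 = 5, z_4 = 13, h_4 = 4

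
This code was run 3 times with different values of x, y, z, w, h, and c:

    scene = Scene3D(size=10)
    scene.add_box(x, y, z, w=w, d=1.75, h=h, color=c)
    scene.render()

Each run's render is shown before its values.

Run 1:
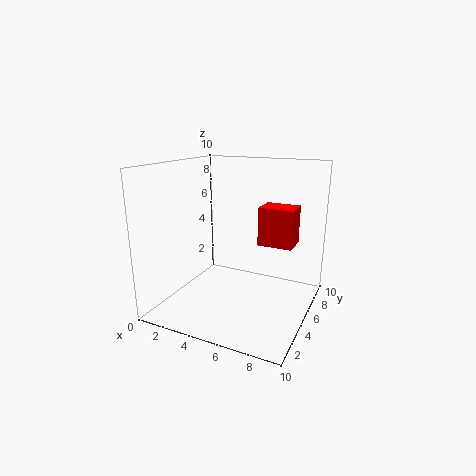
x = 6.75
y = 4.25
z = 5
w = 2.25
h = 2.5
c = 'red'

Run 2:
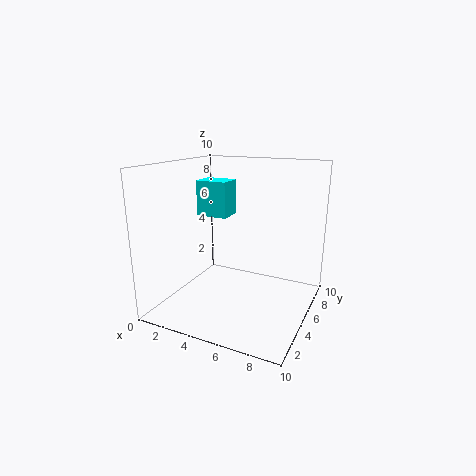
x = 1.75
y = 5
z = 6.25
w = 2.25
h = 2.5
c = 'cyan'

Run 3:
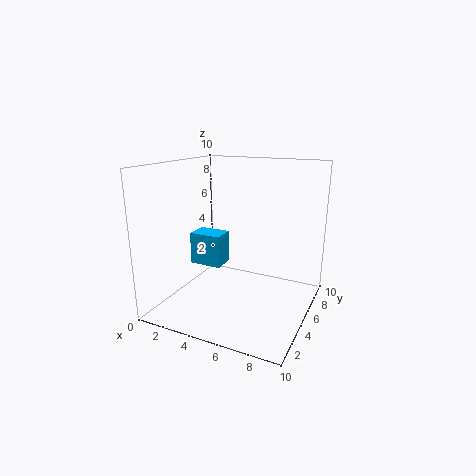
x = 0.5
y = 5.75
z = 2
w = 2.5
h = 2.5
c = 'deepskyblue'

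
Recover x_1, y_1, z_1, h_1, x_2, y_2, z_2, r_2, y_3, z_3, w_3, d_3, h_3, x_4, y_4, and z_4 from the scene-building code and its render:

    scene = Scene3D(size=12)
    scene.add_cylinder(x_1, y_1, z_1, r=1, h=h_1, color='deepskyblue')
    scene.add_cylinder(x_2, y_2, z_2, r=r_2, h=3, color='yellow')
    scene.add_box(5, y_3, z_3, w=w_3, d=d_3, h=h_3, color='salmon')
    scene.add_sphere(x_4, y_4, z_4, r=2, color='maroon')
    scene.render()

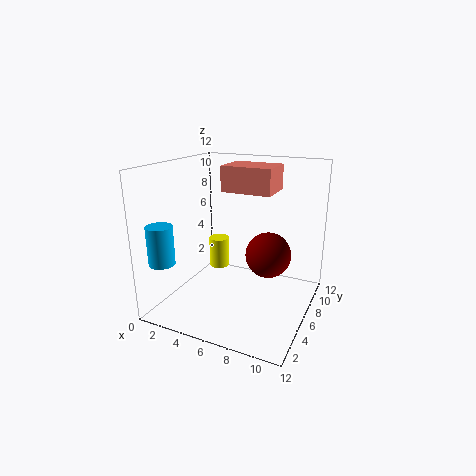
x_1 = 2, y_1 = 1, z_1 = 5, h_1 = 3, x_2 = 2, y_2 = 10, z_2 = 1, r_2 = 1, y_3 = 5, z_3 = 10, w_3 = 4, d_3 = 3, h_3 = 2, x_4 = 8, y_4 = 8, z_4 = 4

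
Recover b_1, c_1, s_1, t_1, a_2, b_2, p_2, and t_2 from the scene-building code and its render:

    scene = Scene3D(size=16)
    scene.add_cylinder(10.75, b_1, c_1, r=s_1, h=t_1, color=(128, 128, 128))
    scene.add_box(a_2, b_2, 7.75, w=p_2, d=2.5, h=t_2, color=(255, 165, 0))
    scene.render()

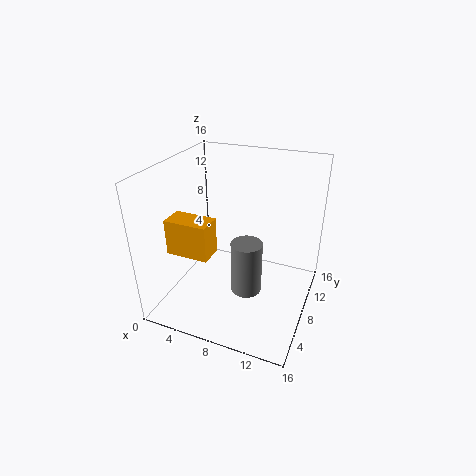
b_1 = 3.5; c_1 = 5.25; s_1 = 1.5; t_1 = 5.25; a_2 = 2.25; b_2 = 2.75; p_2 = 4.5; t_2 = 3.75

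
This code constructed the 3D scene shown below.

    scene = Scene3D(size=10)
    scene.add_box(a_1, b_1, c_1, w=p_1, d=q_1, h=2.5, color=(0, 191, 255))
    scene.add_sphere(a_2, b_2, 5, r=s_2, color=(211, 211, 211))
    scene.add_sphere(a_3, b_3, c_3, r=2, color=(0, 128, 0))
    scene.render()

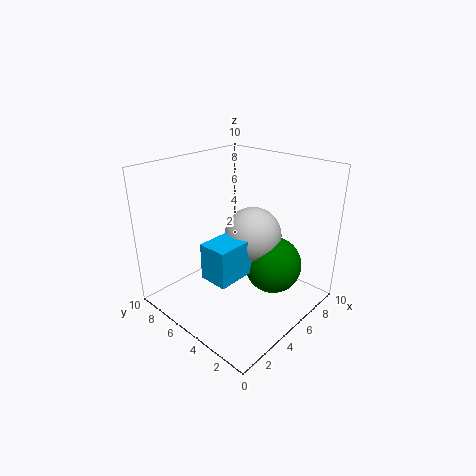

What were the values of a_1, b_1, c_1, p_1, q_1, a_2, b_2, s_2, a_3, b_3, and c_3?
a_1 = 2, b_1 = 3.5, c_1 = 3, p_1 = 3.5, q_1 = 2, a_2 = 6, b_2 = 4.5, s_2 = 2, a_3 = 6.5, b_3 = 3, c_3 = 3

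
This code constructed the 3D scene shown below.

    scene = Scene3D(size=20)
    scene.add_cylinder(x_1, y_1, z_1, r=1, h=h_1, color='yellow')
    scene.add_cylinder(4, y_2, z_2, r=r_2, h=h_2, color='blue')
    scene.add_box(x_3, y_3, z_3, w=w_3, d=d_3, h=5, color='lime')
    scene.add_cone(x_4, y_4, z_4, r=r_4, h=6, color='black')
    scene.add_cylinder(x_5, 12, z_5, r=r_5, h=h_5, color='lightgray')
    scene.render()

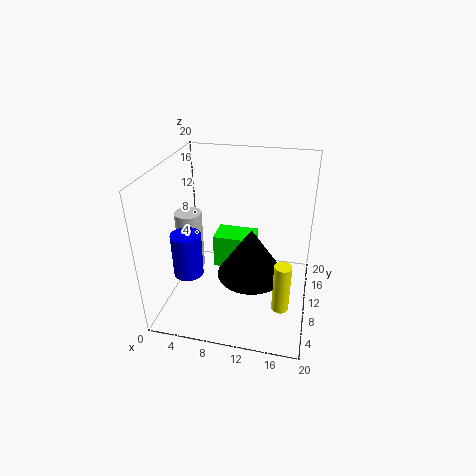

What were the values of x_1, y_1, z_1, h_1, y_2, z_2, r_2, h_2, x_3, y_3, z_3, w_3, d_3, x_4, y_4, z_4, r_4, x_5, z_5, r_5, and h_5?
x_1 = 17, y_1 = 2, z_1 = 6, h_1 = 6, y_2 = 6, z_2 = 6, r_2 = 2, h_2 = 6, x_3 = 6, y_3 = 11, z_3 = 4, w_3 = 6, d_3 = 4, x_4 = 13, y_4 = 4, z_4 = 9, r_4 = 4, x_5 = 2, z_5 = 3, r_5 = 2, h_5 = 9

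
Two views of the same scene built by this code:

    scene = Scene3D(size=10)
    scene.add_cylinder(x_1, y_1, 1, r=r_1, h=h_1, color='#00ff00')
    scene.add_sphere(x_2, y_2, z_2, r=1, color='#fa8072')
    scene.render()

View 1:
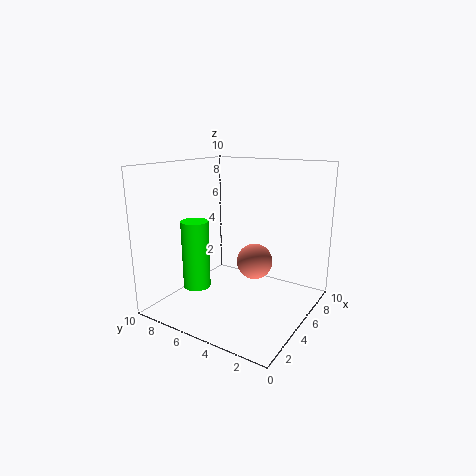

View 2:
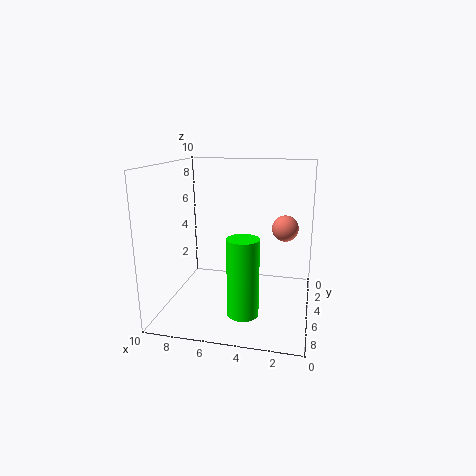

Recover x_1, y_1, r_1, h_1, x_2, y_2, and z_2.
x_1 = 4
y_1 = 8
r_1 = 1
h_1 = 5
x_2 = 2
y_2 = 2
z_2 = 5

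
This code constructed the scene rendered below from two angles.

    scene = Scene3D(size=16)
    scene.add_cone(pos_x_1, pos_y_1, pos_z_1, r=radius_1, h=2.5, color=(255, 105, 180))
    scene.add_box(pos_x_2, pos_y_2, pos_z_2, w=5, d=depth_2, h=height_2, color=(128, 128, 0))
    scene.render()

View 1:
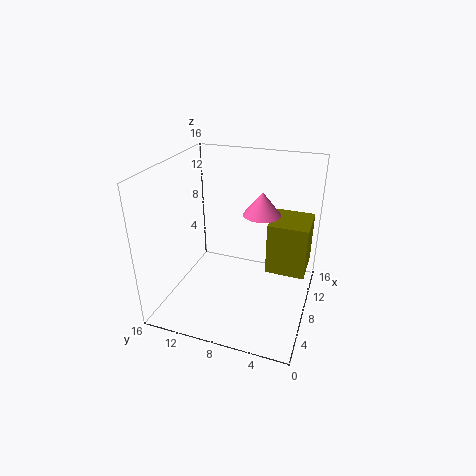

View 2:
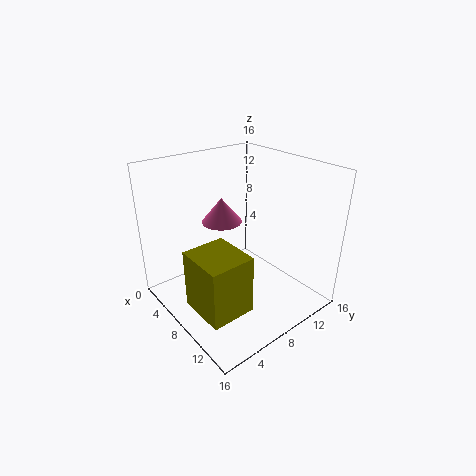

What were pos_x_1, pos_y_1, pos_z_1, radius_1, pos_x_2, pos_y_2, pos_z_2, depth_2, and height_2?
pos_x_1 = 8.5; pos_y_1 = 5.5; pos_z_1 = 11; radius_1 = 2; pos_x_2 = 9; pos_y_2 = 0.5; pos_z_2 = 3.5; depth_2 = 4.5; height_2 = 6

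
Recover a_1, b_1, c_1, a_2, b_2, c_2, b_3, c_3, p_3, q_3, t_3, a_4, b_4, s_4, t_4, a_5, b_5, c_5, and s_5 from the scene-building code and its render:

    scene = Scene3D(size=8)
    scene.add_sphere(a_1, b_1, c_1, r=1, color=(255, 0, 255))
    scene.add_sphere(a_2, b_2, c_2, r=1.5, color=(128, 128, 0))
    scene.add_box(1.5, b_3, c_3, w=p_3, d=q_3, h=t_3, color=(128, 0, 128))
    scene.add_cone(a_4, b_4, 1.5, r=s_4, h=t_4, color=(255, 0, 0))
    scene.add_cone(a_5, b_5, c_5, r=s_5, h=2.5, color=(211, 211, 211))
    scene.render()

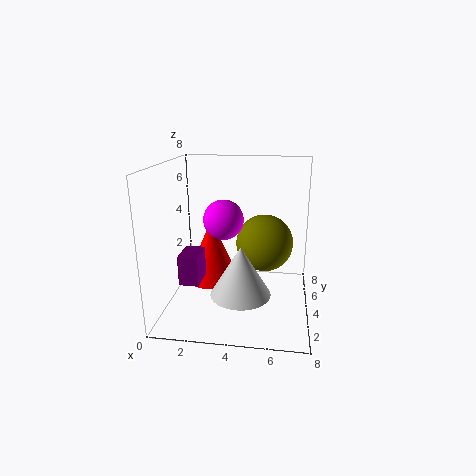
a_1 = 3.5; b_1 = 2.5; c_1 = 5.5; a_2 = 5.5; b_2 = 3.5; c_2 = 4; b_3 = 1; c_3 = 2.5; p_3 = 1; q_3 = 1.5; t_3 = 1.5; a_4 = 2.5; b_4 = 4; s_4 = 1.5; t_4 = 3.5; a_5 = 4.5; b_5 = 1.5; c_5 = 2; s_5 = 1.5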